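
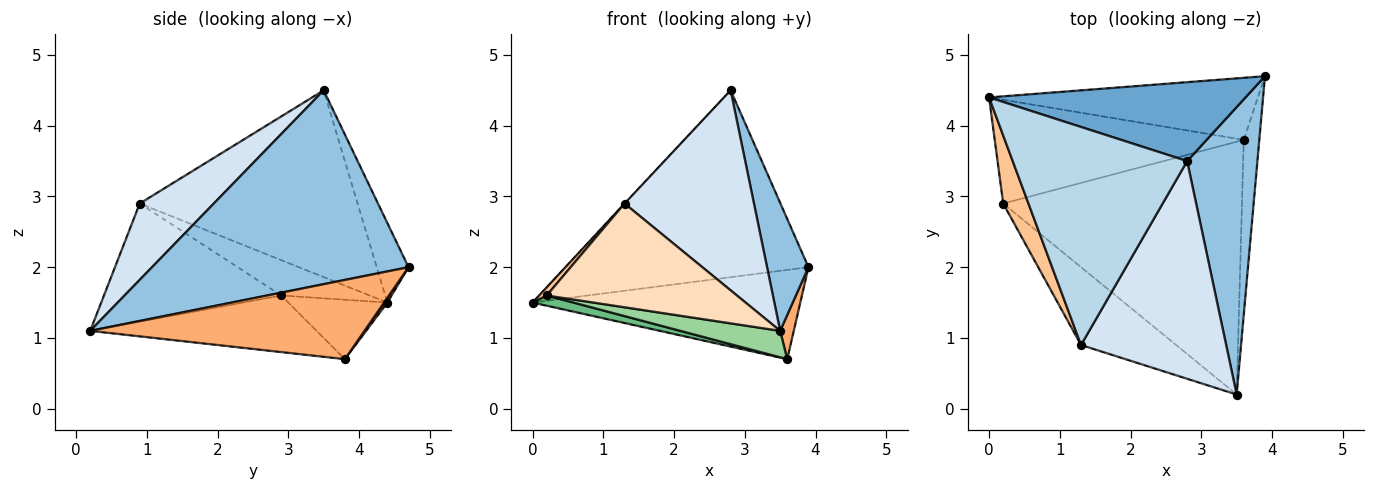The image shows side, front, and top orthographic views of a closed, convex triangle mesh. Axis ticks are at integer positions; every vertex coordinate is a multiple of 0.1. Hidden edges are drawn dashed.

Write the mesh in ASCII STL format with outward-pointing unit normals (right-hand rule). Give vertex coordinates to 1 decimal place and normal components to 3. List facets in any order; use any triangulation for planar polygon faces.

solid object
 facet normal -0.120 0.915 0.386
  outer loop
   vertex 2.8 3.5 4.5
   vertex 3.9 4.7 2.0
   vertex 0.0 4.4 1.5
  endloop
 endfacet
 facet normal 0.929 -0.150 0.337
  outer loop
   vertex 2.8 3.5 4.5
   vertex 3.5 0.2 1.1
   vertex 3.9 4.7 2.0
  endloop
 endfacet
 facet normal -0.731 0.002 0.683
  outer loop
   vertex 1.3 0.9 2.9
   vertex 2.8 3.5 4.5
   vertex 0.0 4.4 1.5
  endloop
 endfacet
 facet normal 0.361 -0.631 0.687
  outer loop
   vertex 1.3 0.9 2.9
   vertex 3.5 0.2 1.1
   vertex 2.8 3.5 4.5
  endloop
 endfacet
 facet normal 0.010 0.821 -0.571
  outer loop
   vertex 3.6 3.8 0.7
   vertex 0.0 4.4 1.5
   vertex 3.9 4.7 2.0
  endloop
 endfacet
 facet normal 0.980 -0.049 -0.193
  outer loop
   vertex 3.6 3.8 0.7
   vertex 3.9 4.7 2.0
   vertex 3.5 0.2 1.1
  endloop
 endfacet
 facet normal -0.812 -0.070 0.580
  outer loop
   vertex 0.2 2.9 1.6
   vertex 1.3 0.9 2.9
   vertex 0.0 4.4 1.5
  endloop
 endfacet
 facet normal -0.598 -0.641 -0.481
  outer loop
   vertex 0.2 2.9 1.6
   vertex 3.5 0.2 1.1
   vertex 1.3 0.9 2.9
  endloop
 endfacet
 facet normal -0.231 -0.095 -0.968
  outer loop
   vertex 0.2 2.9 1.6
   vertex 0.0 4.4 1.5
   vertex 3.6 3.8 0.7
  endloop
 endfacet
 facet normal -0.229 -0.101 -0.968
  outer loop
   vertex 0.2 2.9 1.6
   vertex 3.6 3.8 0.7
   vertex 3.5 0.2 1.1
  endloop
 endfacet
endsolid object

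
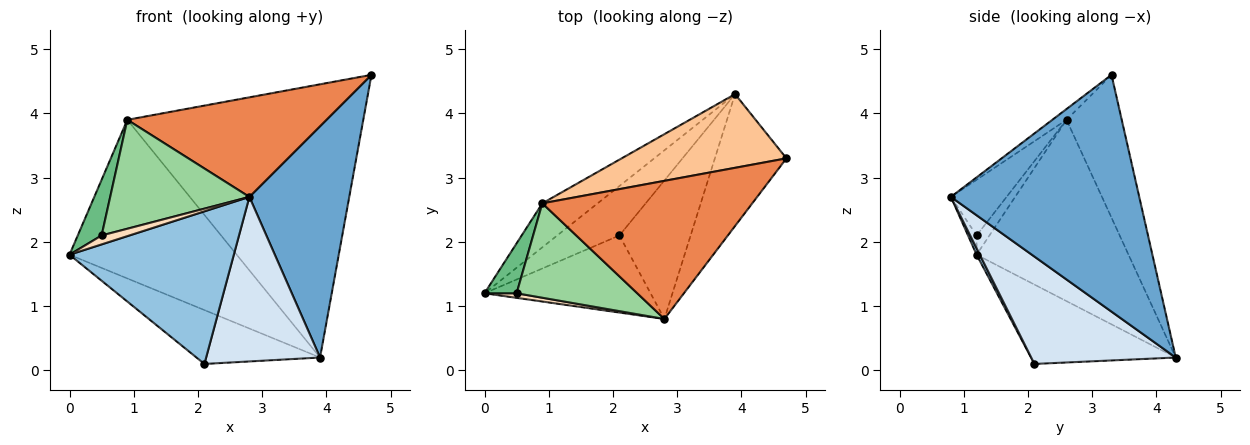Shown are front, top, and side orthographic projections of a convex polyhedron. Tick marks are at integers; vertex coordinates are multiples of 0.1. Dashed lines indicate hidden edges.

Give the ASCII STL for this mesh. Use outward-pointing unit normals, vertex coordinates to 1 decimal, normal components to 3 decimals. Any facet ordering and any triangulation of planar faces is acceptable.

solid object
 facet normal 0.854 -0.453 -0.258
  outer loop
   vertex 3.9 4.3 0.2
   vertex 4.7 3.3 4.6
   vertex 2.8 0.8 2.7
  endloop
 endfacet
 facet normal 0.017 -0.892 -0.451
  outer loop
   vertex 2.1 2.1 0.1
   vertex 2.8 0.8 2.7
   vertex 0.0 1.2 1.8
  endloop
 endfacet
 facet normal -0.653 0.558 -0.512
  outer loop
   vertex 2.1 2.1 0.1
   vertex 0.0 1.2 1.8
   vertex 3.9 4.3 0.2
  endloop
 endfacet
 facet normal 0.697 -0.549 -0.462
  outer loop
   vertex 2.1 2.1 0.1
   vertex 3.9 4.3 0.2
   vertex 2.8 0.8 2.7
  endloop
 endfacet
 facet normal -0.042 -0.584 0.810
  outer loop
   vertex 0.9 2.6 3.9
   vertex 2.8 0.8 2.7
   vertex 4.7 3.3 4.6
  endloop
 endfacet
 facet normal -0.659 0.725 -0.201
  outer loop
   vertex 0.9 2.6 3.9
   vertex 3.9 4.3 0.2
   vertex 0.0 1.2 1.8
  endloop
 endfacet
 facet normal -0.220 0.942 0.254
  outer loop
   vertex 0.9 2.6 3.9
   vertex 4.7 3.3 4.6
   vertex 3.9 4.3 0.2
  endloop
 endfacet
 facet normal -0.264 -0.858 0.440
  outer loop
   vertex 0.5 1.2 2.1
   vertex 0.0 1.2 1.8
   vertex 2.8 0.8 2.7
  endloop
 endfacet
 facet normal -0.372 -0.691 0.620
  outer loop
   vertex 0.5 1.2 2.1
   vertex 0.9 2.6 3.9
   vertex 0.0 1.2 1.8
  endloop
 endfacet
 facet normal -0.289 -0.723 0.627
  outer loop
   vertex 0.5 1.2 2.1
   vertex 2.8 0.8 2.7
   vertex 0.9 2.6 3.9
  endloop
 endfacet
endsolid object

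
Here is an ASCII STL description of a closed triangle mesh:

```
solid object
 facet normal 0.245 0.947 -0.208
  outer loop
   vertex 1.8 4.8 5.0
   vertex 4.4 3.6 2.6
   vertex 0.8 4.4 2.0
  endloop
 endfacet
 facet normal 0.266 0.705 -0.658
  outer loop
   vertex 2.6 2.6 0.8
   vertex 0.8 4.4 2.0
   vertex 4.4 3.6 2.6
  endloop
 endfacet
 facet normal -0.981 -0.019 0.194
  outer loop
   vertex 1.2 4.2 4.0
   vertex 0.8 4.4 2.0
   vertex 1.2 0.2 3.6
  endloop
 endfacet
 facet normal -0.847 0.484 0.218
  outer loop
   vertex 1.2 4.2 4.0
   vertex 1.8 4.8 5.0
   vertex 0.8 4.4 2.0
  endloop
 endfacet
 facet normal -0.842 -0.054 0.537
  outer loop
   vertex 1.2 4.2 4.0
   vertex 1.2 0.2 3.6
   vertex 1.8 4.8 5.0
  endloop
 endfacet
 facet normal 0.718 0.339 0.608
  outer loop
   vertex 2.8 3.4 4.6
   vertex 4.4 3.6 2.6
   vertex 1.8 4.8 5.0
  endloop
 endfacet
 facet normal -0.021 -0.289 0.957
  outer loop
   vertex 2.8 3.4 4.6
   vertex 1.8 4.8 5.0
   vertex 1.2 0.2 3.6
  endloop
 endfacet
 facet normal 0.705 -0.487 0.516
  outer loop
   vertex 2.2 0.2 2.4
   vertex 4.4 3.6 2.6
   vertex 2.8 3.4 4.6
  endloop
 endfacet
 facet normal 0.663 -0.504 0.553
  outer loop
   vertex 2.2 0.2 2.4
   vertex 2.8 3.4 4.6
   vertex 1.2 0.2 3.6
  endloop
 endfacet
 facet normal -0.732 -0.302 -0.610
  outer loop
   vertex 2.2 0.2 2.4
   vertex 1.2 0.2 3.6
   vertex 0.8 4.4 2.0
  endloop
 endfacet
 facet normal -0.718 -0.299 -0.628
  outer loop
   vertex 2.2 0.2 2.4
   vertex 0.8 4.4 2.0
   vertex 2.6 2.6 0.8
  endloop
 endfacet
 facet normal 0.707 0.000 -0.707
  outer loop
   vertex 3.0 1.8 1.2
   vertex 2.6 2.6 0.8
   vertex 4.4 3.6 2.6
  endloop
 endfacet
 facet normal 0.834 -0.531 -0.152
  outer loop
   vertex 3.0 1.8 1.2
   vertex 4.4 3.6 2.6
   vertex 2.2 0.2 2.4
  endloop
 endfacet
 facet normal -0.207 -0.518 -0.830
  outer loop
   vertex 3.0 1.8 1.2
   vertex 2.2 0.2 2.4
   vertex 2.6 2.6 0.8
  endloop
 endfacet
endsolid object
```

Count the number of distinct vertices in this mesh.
9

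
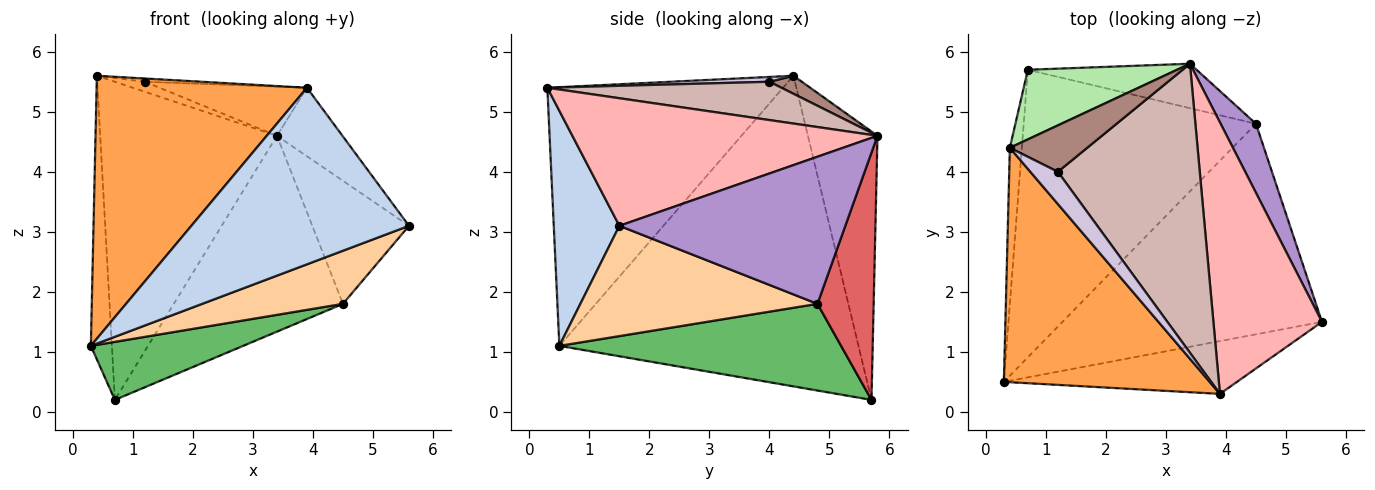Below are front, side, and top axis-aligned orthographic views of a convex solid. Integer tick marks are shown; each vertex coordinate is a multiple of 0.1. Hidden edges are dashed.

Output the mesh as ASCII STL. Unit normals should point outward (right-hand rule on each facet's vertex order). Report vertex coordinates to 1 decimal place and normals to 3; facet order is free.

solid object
 facet normal -0.997 0.070 -0.039
  outer loop
   vertex 0.4 4.4 5.6
   vertex 0.7 5.7 0.2
   vertex 0.3 0.5 1.1
  endloop
 endfacet
 facet normal 0.278 -0.920 -0.275
  outer loop
   vertex 3.9 0.3 5.4
   vertex 0.3 0.5 1.1
   vertex 5.6 1.5 3.1
  endloop
 endfacet
 facet normal -0.642 -0.573 0.510
  outer loop
   vertex 3.9 0.3 5.4
   vertex 0.4 4.4 5.6
   vertex 0.3 0.5 1.1
  endloop
 endfacet
 facet normal 0.381 -0.226 -0.896
  outer loop
   vertex 4.5 4.8 1.8
   vertex 5.6 1.5 3.1
   vertex 0.3 0.5 1.1
  endloop
 endfacet
 facet normal 0.344 -0.186 -0.921
  outer loop
   vertex 4.5 4.8 1.8
   vertex 0.3 0.5 1.1
   vertex 0.7 5.7 0.2
  endloop
 endfacet
 facet normal -0.359 0.912 0.200
  outer loop
   vertex 3.4 5.8 4.6
   vertex 0.7 5.7 0.2
   vertex 0.4 4.4 5.6
  endloop
 endfacet
 facet normal 0.308 0.928 -0.210
  outer loop
   vertex 3.4 5.8 4.6
   vertex 4.5 4.8 1.8
   vertex 0.7 5.7 0.2
  endloop
 endfacet
 facet normal 0.752 0.161 0.640
  outer loop
   vertex 3.4 5.8 4.6
   vertex 3.9 0.3 5.4
   vertex 5.6 1.5 3.1
  endloop
 endfacet
 facet normal 0.898 0.384 0.215
  outer loop
   vertex 3.4 5.8 4.6
   vertex 5.6 1.5 3.1
   vertex 4.5 4.8 1.8
  endloop
 endfacet
 facet normal 0.172 0.099 0.980
  outer loop
   vertex 1.2 4.0 5.5
   vertex 0.4 4.4 5.6
   vertex 3.9 0.3 5.4
  endloop
 endfacet
 facet normal 0.222 0.205 0.953
  outer loop
   vertex 1.2 4.0 5.5
   vertex 3.4 5.8 4.6
   vertex 0.4 4.4 5.6
  endloop
 endfacet
 facet normal 0.257 0.162 0.953
  outer loop
   vertex 1.2 4.0 5.5
   vertex 3.9 0.3 5.4
   vertex 3.4 5.8 4.6
  endloop
 endfacet
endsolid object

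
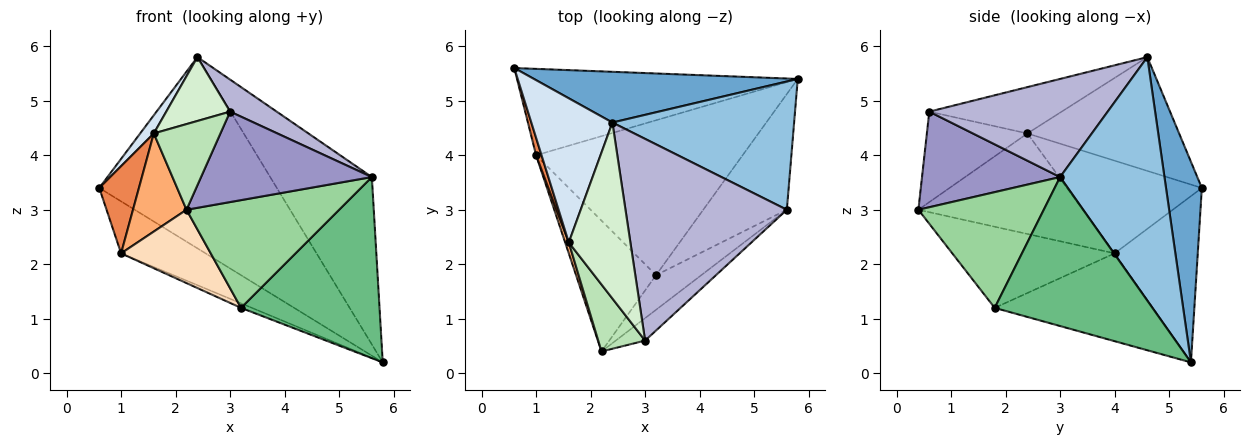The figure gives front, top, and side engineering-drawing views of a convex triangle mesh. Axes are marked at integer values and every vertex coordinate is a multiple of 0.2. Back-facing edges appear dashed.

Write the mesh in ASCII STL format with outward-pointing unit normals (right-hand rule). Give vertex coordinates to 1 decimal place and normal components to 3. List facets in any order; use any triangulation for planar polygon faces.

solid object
 facet normal 0.191 0.949 0.252
  outer loop
   vertex 2.4 4.6 5.8
   vertex 5.8 5.4 0.2
   vertex 0.6 5.6 3.4
  endloop
 endfacet
 facet normal 0.632 0.615 0.471
  outer loop
   vertex 5.6 3.0 3.6
   vertex 5.8 5.4 0.2
   vertex 2.4 4.6 5.8
  endloop
 endfacet
 facet normal -0.452 0.460 -0.764
  outer loop
   vertex 1.0 4.0 2.2
   vertex 0.6 5.6 3.4
   vertex 5.8 5.4 0.2
  endloop
 endfacet
 facet normal -0.812 -0.073 0.579
  outer loop
   vertex 1.6 2.4 4.4
   vertex 2.4 4.6 5.8
   vertex 0.6 5.6 3.4
  endloop
 endfacet
 facet normal -0.958 -0.282 0.056
  outer loop
   vertex 1.6 2.4 4.4
   vertex 0.6 5.6 3.4
   vertex 1.0 4.0 2.2
  endloop
 endfacet
 facet normal -0.950 -0.309 0.034
  outer loop
   vertex 1.6 2.4 4.4
   vertex 1.0 4.0 2.2
   vertex 2.2 0.4 3.0
  endloop
 endfacet
 facet normal -0.391 0.027 -0.920
  outer loop
   vertex 3.2 1.8 1.2
   vertex 1.0 4.0 2.2
   vertex 5.8 5.4 0.2
  endloop
 endfacet
 facet normal -0.663 -0.366 -0.653
  outer loop
   vertex 3.2 1.8 1.2
   vertex 2.2 0.4 3.0
   vertex 1.0 4.0 2.2
  endloop
 endfacet
 facet normal 0.692 -0.608 -0.388
  outer loop
   vertex 3.2 1.8 1.2
   vertex 5.8 5.4 0.2
   vertex 5.6 3.0 3.6
  endloop
 endfacet
 facet normal 0.616 -0.750 -0.241
  outer loop
   vertex 3.2 1.8 1.2
   vertex 5.6 3.0 3.6
   vertex 2.2 0.4 3.0
  endloop
 endfacet
 facet normal -0.765 -0.507 0.396
  outer loop
   vertex 3.0 0.6 4.8
   vertex 1.6 2.4 4.4
   vertex 2.2 0.4 3.0
  endloop
 endfacet
 facet normal -0.577 -0.278 0.768
  outer loop
   vertex 3.0 0.6 4.8
   vertex 2.4 4.6 5.8
   vertex 1.6 2.4 4.4
  endloop
 endfacet
 facet normal 0.617 -0.764 -0.190
  outer loop
   vertex 3.0 0.6 4.8
   vertex 2.2 0.4 3.0
   vertex 5.6 3.0 3.6
  endloop
 endfacet
 facet normal 0.515 -0.134 0.847
  outer loop
   vertex 3.0 0.6 4.8
   vertex 5.6 3.0 3.6
   vertex 2.4 4.6 5.8
  endloop
 endfacet
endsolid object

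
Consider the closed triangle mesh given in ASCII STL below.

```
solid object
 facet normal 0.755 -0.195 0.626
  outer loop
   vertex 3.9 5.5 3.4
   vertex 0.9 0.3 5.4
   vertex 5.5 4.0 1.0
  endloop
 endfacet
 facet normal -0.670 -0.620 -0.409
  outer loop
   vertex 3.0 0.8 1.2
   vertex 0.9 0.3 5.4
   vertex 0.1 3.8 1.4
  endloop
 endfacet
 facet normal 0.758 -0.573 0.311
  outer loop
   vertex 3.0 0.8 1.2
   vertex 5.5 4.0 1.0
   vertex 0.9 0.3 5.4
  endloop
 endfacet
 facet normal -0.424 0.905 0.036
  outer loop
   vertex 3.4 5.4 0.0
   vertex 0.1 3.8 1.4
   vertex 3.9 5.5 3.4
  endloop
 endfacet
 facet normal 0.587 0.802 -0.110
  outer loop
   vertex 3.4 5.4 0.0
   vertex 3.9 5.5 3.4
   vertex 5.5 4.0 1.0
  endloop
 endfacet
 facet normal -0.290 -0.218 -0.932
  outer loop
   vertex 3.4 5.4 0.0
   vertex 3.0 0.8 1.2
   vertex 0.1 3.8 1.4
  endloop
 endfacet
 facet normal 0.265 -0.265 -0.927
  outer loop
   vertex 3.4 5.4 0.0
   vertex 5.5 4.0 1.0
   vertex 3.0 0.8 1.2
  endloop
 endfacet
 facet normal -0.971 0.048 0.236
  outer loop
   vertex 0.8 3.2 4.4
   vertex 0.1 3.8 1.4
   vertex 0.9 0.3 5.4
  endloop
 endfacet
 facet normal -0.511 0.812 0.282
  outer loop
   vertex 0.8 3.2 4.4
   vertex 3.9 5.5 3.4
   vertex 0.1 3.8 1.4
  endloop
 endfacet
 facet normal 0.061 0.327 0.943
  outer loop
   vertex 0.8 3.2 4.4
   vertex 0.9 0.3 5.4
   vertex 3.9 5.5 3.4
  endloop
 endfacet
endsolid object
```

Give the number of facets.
10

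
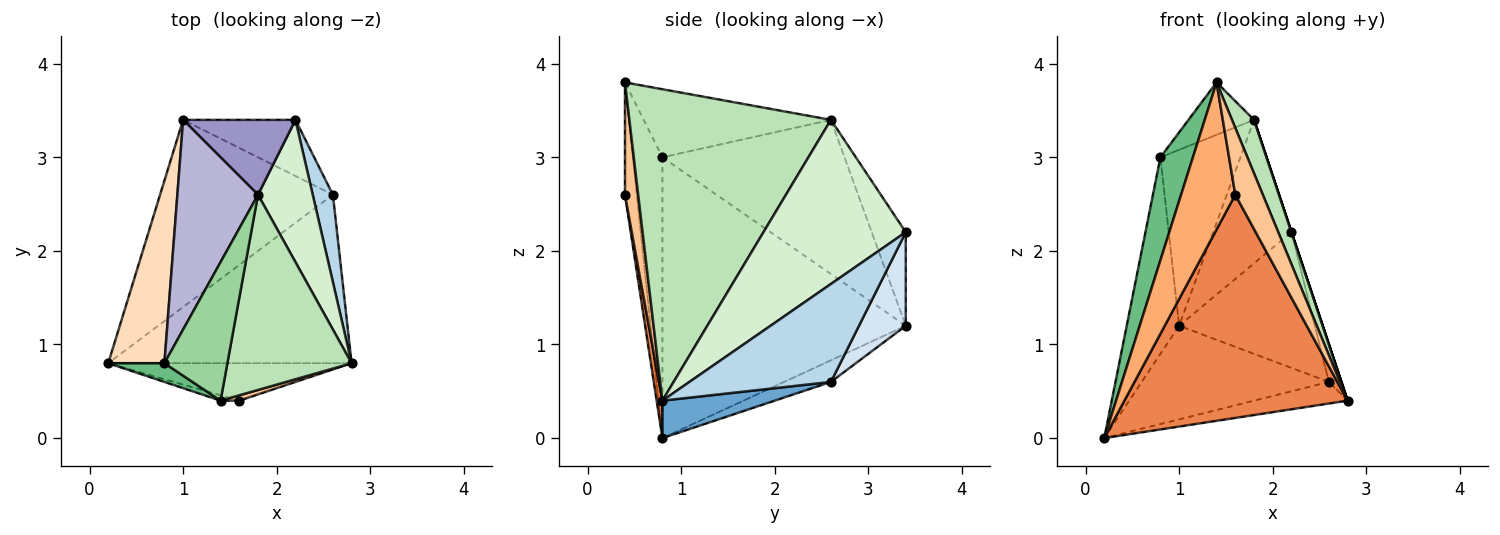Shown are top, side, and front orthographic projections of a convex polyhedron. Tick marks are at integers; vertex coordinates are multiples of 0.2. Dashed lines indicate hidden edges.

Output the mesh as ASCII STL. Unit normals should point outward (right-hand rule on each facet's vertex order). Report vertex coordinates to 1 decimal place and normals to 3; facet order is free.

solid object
 facet normal 0.151 0.126 -0.981
  outer loop
   vertex 2.6 2.6 0.6
   vertex 2.8 0.8 0.4
   vertex 0.2 0.8 0.0
  endloop
 endfacet
 facet normal -0.111 0.444 -0.889
  outer loop
   vertex 2.6 2.6 0.6
   vertex 0.2 0.8 0.0
   vertex 1.0 3.4 1.2
  endloop
 endfacet
 facet normal 0.976 0.086 0.201
  outer loop
   vertex 2.6 2.6 0.6
   vertex 2.2 3.4 2.2
   vertex 2.8 0.8 0.4
  endloop
 endfacet
 facet normal 0.304 0.880 -0.364
  outer loop
   vertex 2.6 2.6 0.6
   vertex 1.0 3.4 1.2
   vertex 2.2 3.4 2.2
  endloop
 endfacet
 facet normal 0.025 -0.986 -0.165
  outer loop
   vertex 1.6 0.4 2.6
   vertex 0.2 0.8 0.0
   vertex 2.8 0.8 0.4
  endloop
 endfacet
 facet normal -0.213 -0.976 -0.036
  outer loop
   vertex 1.6 0.4 2.6
   vertex 1.4 0.4 3.8
   vertex 0.2 0.8 0.0
  endloop
 endfacet
 facet normal 0.432 -0.899 0.072
  outer loop
   vertex 1.6 0.4 2.6
   vertex 2.8 0.8 0.4
   vertex 1.4 0.4 3.8
  endloop
 endfacet
 facet normal -0.959 0.207 0.192
  outer loop
   vertex 0.8 0.8 3.0
   vertex 1.0 3.4 1.2
   vertex 0.2 0.8 0.0
  endloop
 endfacet
 facet normal -0.667 -0.733 0.133
  outer loop
   vertex 0.8 0.8 3.0
   vertex 0.2 0.8 0.0
   vertex 1.4 0.4 3.8
  endloop
 endfacet
 facet normal -0.711 0.249 0.658
  outer loop
   vertex 1.8 2.6 3.4
   vertex 0.8 0.8 3.0
   vertex 1.4 0.4 3.8
  endloop
 endfacet
 facet normal 0.924 -0.101 0.369
  outer loop
   vertex 1.8 2.6 3.4
   vertex 1.4 0.4 3.8
   vertex 2.8 0.8 0.4
  endloop
 endfacet
 facet normal 0.949 0.000 0.316
  outer loop
   vertex 1.8 2.6 3.4
   vertex 2.8 0.8 0.4
   vertex 2.2 3.4 2.2
  endloop
 endfacet
 facet normal -0.360 0.827 0.432
  outer loop
   vertex 1.8 2.6 3.4
   vertex 2.2 3.4 2.2
   vertex 1.0 3.4 1.2
  endloop
 endfacet
 facet normal -0.826 0.363 0.432
  outer loop
   vertex 1.8 2.6 3.4
   vertex 1.0 3.4 1.2
   vertex 0.8 0.8 3.0
  endloop
 endfacet
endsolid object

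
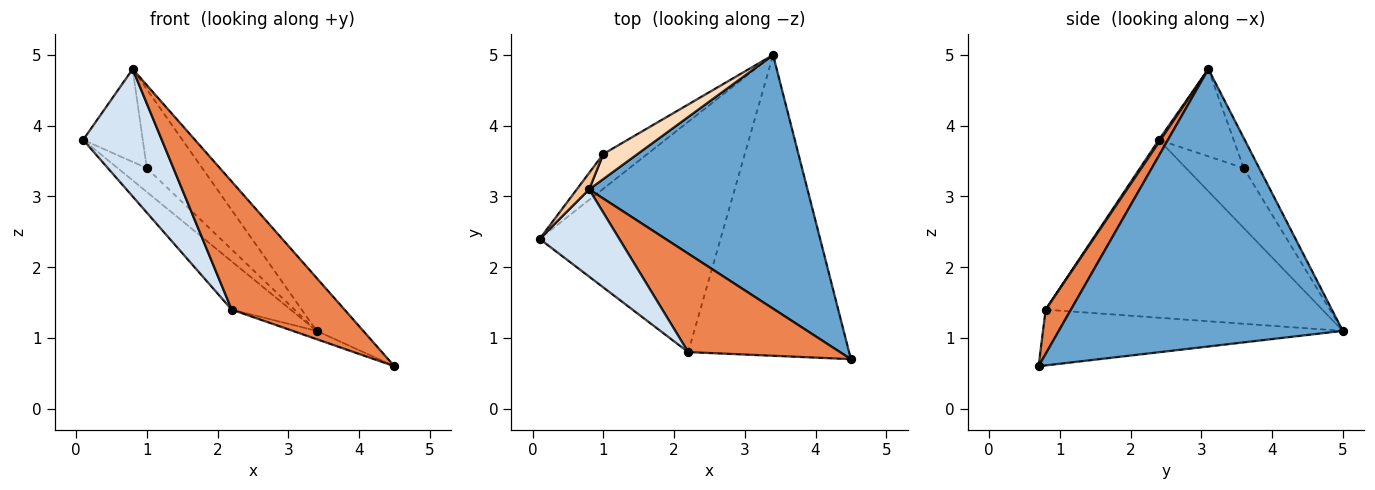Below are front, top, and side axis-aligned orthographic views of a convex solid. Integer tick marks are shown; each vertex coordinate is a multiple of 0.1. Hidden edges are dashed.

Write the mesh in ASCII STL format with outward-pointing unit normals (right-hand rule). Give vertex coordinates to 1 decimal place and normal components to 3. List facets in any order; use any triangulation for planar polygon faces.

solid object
 facet normal 0.779 0.128 0.613
  outer loop
   vertex 0.8 3.1 4.8
   vertex 4.5 0.7 0.6
   vertex 3.4 5.0 1.1
  endloop
 endfacet
 facet normal -0.693 0.148 -0.705
  outer loop
   vertex 2.2 0.8 1.4
   vertex 0.1 2.4 3.8
   vertex 3.4 5.0 1.1
  endloop
 endfacet
 facet normal -0.327 0.026 -0.945
  outer loop
   vertex 2.2 0.8 1.4
   vertex 3.4 5.0 1.1
   vertex 4.5 0.7 0.6
  endloop
 endfacet
 facet normal 0.017 -0.825 0.565
  outer loop
   vertex 2.2 0.8 1.4
   vertex 0.8 3.1 4.8
   vertex 0.1 2.4 3.8
  endloop
 endfacet
 facet normal 0.175 -0.781 0.600
  outer loop
   vertex 2.2 0.8 1.4
   vertex 4.5 0.7 0.6
   vertex 0.8 3.1 4.8
  endloop
 endfacet
 facet normal -0.746 0.376 -0.549
  outer loop
   vertex 1.0 3.6 3.4
   vertex 3.4 5.0 1.1
   vertex 0.1 2.4 3.8
  endloop
 endfacet
 facet normal -0.777 0.620 0.110
  outer loop
   vertex 1.0 3.6 3.4
   vertex 0.1 2.4 3.8
   vertex 0.8 3.1 4.8
  endloop
 endfacet
 facet normal -0.257 0.921 0.292
  outer loop
   vertex 1.0 3.6 3.4
   vertex 0.8 3.1 4.8
   vertex 3.4 5.0 1.1
  endloop
 endfacet
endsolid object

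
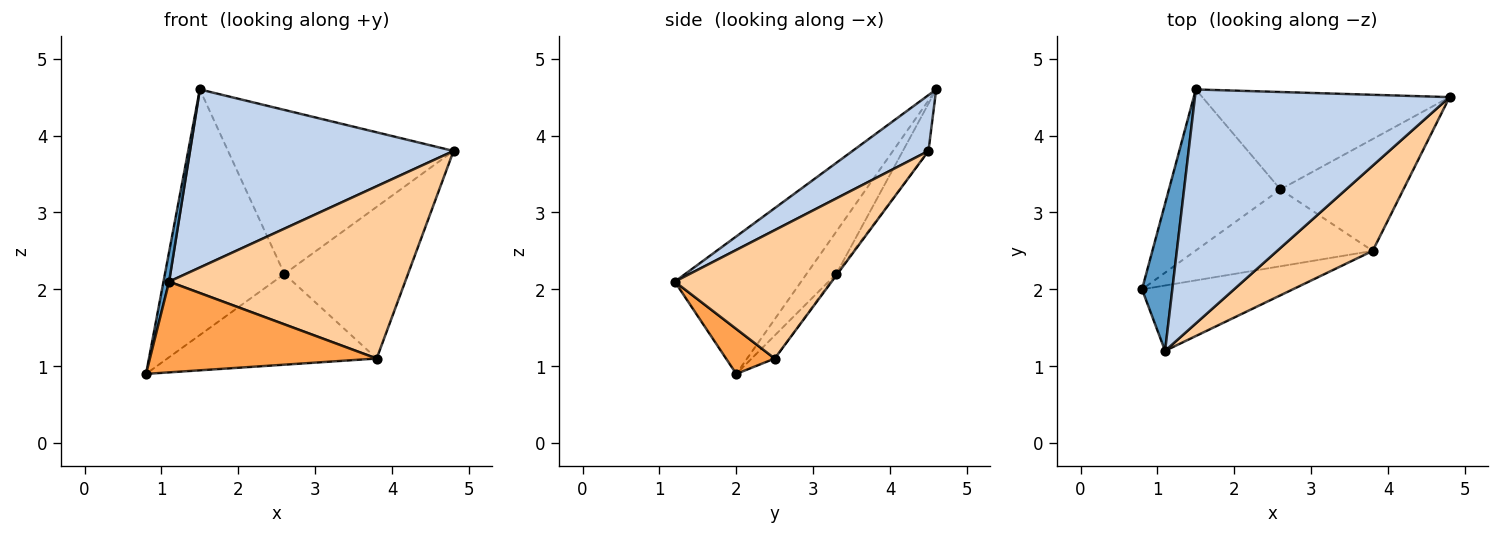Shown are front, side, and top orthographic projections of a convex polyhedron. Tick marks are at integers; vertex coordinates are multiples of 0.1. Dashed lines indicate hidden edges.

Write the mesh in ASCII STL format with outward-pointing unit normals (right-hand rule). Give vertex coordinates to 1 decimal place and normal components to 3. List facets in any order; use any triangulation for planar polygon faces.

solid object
 facet normal -0.976 -0.043 0.215
  outer loop
   vertex 1.1 1.2 2.1
   vertex 1.5 4.6 4.6
   vertex 0.8 2.0 0.9
  endloop
 endfacet
 facet normal 0.172 -0.597 0.784
  outer loop
   vertex 1.1 1.2 2.1
   vertex 4.8 4.5 3.8
   vertex 1.5 4.6 4.6
  endloop
 endfacet
 facet normal 0.172 -0.799 -0.576
  outer loop
   vertex 3.8 2.5 1.1
   vertex 1.1 1.2 2.1
   vertex 0.8 2.0 0.9
  endloop
 endfacet
 facet normal 0.512 -0.770 0.381
  outer loop
   vertex 3.8 2.5 1.1
   vertex 4.8 4.5 3.8
   vertex 1.1 1.2 2.1
  endloop
 endfacet
 facet normal -0.204 0.819 -0.537
  outer loop
   vertex 2.6 3.3 2.2
   vertex 0.8 2.0 0.9
   vertex 1.5 4.6 4.6
  endloop
 endfacet
 facet normal -0.097 0.856 -0.508
  outer loop
   vertex 2.6 3.3 2.2
   vertex 1.5 4.6 4.6
   vertex 4.8 4.5 3.8
  endloop
 endfacet
 facet normal -0.084 0.760 -0.644
  outer loop
   vertex 2.6 3.3 2.2
   vertex 3.8 2.5 1.1
   vertex 0.8 2.0 0.9
  endloop
 endfacet
 facet normal -0.007 0.805 -0.593
  outer loop
   vertex 2.6 3.3 2.2
   vertex 4.8 4.5 3.8
   vertex 3.8 2.5 1.1
  endloop
 endfacet
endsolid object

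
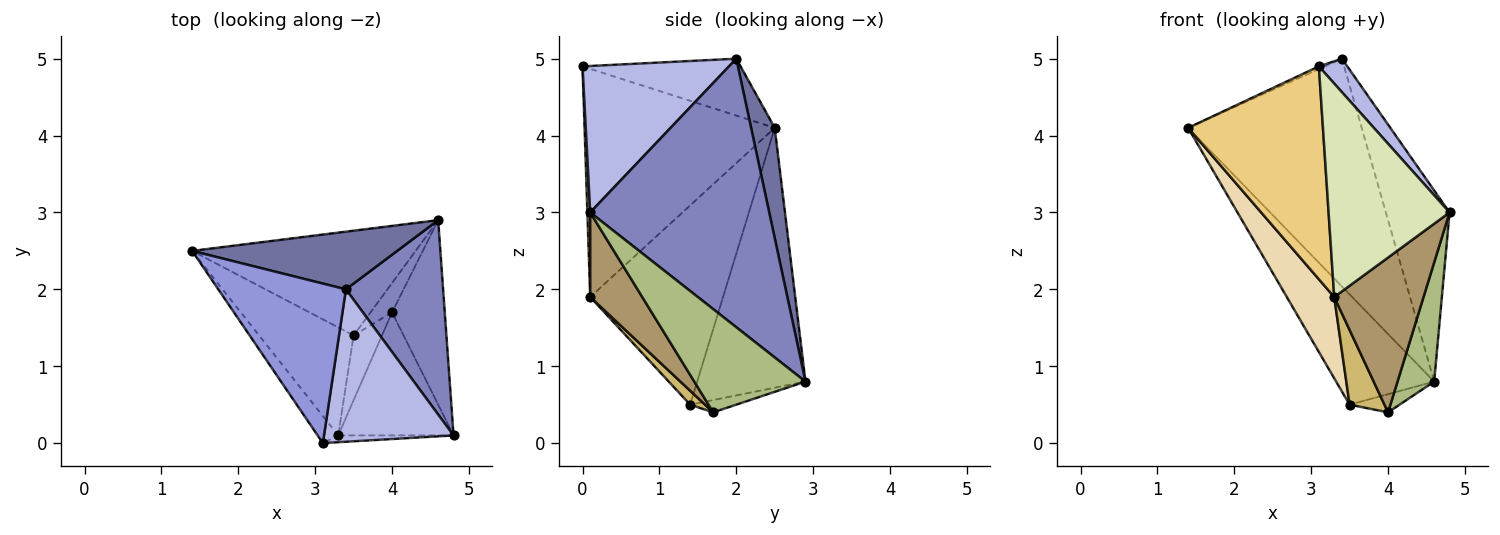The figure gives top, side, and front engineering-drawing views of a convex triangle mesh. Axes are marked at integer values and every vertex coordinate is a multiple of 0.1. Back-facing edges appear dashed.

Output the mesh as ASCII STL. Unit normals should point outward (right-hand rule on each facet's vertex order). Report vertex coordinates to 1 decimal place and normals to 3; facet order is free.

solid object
 facet normal 0.131 0.961 0.243
  outer loop
   vertex 3.4 2.0 5.0
   vertex 4.6 2.9 0.8
   vertex 1.4 2.5 4.1
  endloop
 endfacet
 facet normal 0.892 0.317 0.323
  outer loop
   vertex 3.4 2.0 5.0
   vertex 4.8 0.1 3.0
   vertex 4.6 2.9 0.8
  endloop
 endfacet
 facet normal -0.407 0.015 0.913
  outer loop
   vertex 3.1 0.0 4.9
   vertex 3.4 2.0 5.0
   vertex 1.4 2.5 4.1
  endloop
 endfacet
 facet normal 0.741 -0.144 0.656
  outer loop
   vertex 3.1 0.0 4.9
   vertex 4.8 0.1 3.0
   vertex 3.4 2.0 5.0
  endloop
 endfacet
 facet normal -0.625 0.566 -0.538
  outer loop
   vertex 3.5 1.4 0.5
   vertex 1.4 2.5 4.1
   vertex 4.6 2.9 0.8
  endloop
 endfacet
 facet normal 0.855 -0.282 -0.436
  outer loop
   vertex 4.0 1.7 0.4
   vertex 4.6 2.9 0.8
   vertex 4.8 0.1 3.0
  endloop
 endfacet
 facet normal -0.437 0.473 -0.765
  outer loop
   vertex 4.0 1.7 0.4
   vertex 3.5 1.4 0.5
   vertex 4.6 2.9 0.8
  endloop
 endfacet
 facet normal 0.023 -0.999 -0.032
  outer loop
   vertex 3.3 0.1 1.9
   vertex 4.8 0.1 3.0
   vertex 3.1 0.0 4.9
  endloop
 endfacet
 facet normal 0.415 -0.712 -0.566
  outer loop
   vertex 3.3 0.1 1.9
   vertex 4.0 1.7 0.4
   vertex 4.8 0.1 3.0
  endloop
 endfacet
 facet normal 0.307 -0.719 -0.624
  outer loop
   vertex 3.3 0.1 1.9
   vertex 3.5 1.4 0.5
   vertex 4.0 1.7 0.4
  endloop
 endfacet
 facet normal -0.814 -0.577 -0.073
  outer loop
   vertex 3.3 0.1 1.9
   vertex 3.1 0.0 4.9
   vertex 1.4 2.5 4.1
  endloop
 endfacet
 facet normal -0.860 -0.307 -0.408
  outer loop
   vertex 3.3 0.1 1.9
   vertex 1.4 2.5 4.1
   vertex 3.5 1.4 0.5
  endloop
 endfacet
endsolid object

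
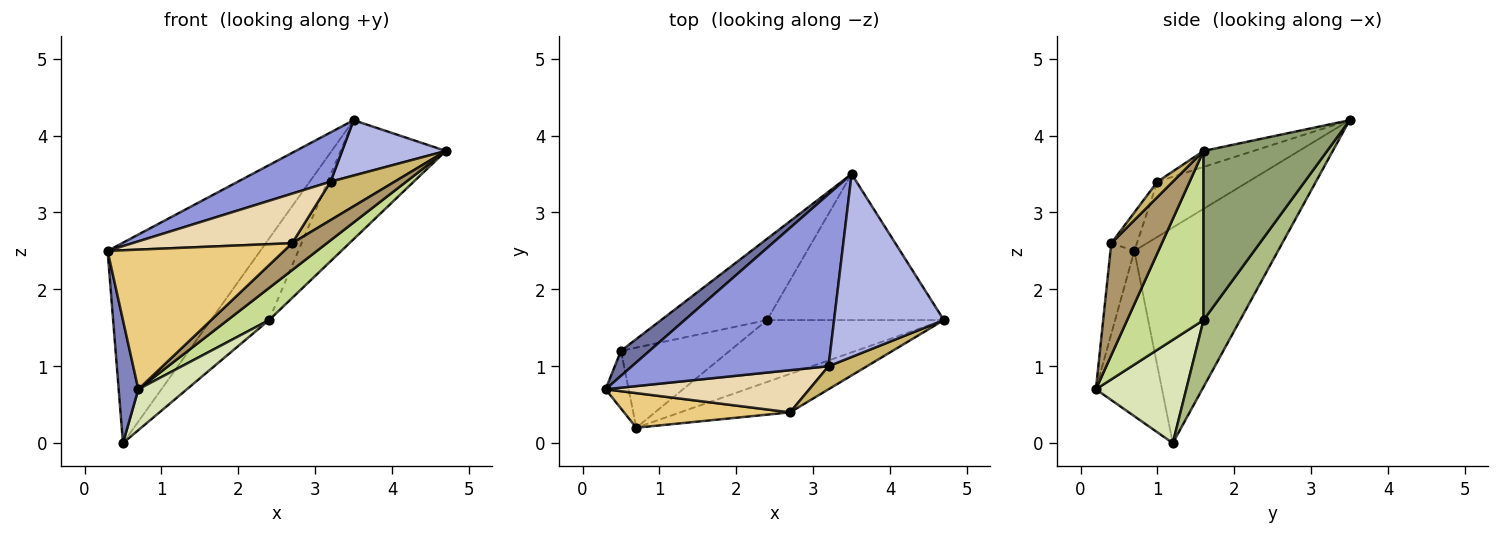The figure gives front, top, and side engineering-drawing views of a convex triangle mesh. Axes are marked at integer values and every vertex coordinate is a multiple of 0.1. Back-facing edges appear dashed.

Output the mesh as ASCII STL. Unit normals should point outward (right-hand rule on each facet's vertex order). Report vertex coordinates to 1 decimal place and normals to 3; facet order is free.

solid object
 facet normal -0.683 0.725 0.090
  outer loop
   vertex 0.5 1.2 0.0
   vertex 0.3 0.7 2.5
   vertex 3.5 3.5 4.2
  endloop
 endfacet
 facet normal -0.950 -0.283 -0.133
  outer loop
   vertex 0.7 0.2 0.7
   vertex 0.3 0.7 2.5
   vertex 0.5 1.2 0.0
  endloop
 endfacet
 facet normal -0.261 -0.266 0.928
  outer loop
   vertex 3.2 1.0 3.4
   vertex 3.5 3.5 4.2
   vertex 0.3 0.7 2.5
  endloop
 endfacet
 facet normal -0.138 -0.287 0.948
  outer loop
   vertex 3.2 1.0 3.4
   vertex 4.7 1.6 3.8
   vertex 3.5 3.5 4.2
  endloop
 endfacet
 facet normal 0.596 0.507 -0.623
  outer loop
   vertex 2.4 1.6 1.6
   vertex 3.5 3.5 4.2
   vertex 4.7 1.6 3.8
  endloop
 endfacet
 facet normal 0.407 0.647 -0.645
  outer loop
   vertex 2.4 1.6 1.6
   vertex 0.5 1.2 0.0
   vertex 3.5 3.5 4.2
  endloop
 endfacet
 facet normal 0.647 -0.351 -0.677
  outer loop
   vertex 2.4 1.6 1.6
   vertex 4.7 1.6 3.8
   vertex 0.7 0.2 0.7
  endloop
 endfacet
 facet normal 0.646 -0.347 -0.680
  outer loop
   vertex 2.4 1.6 1.6
   vertex 0.7 0.2 0.7
   vertex 0.5 1.2 0.0
  endloop
 endfacet
 facet normal 0.641 -0.440 -0.629
  outer loop
   vertex 2.7 0.4 2.6
   vertex 0.7 0.2 0.7
   vertex 4.7 1.6 3.8
  endloop
 endfacet
 facet normal 0.202 -0.840 0.504
  outer loop
   vertex 2.7 0.4 2.6
   vertex 4.7 1.6 3.8
   vertex 3.2 1.0 3.4
  endloop
 endfacet
 facet normal -0.130 -0.962 0.238
  outer loop
   vertex 2.7 0.4 2.6
   vertex 0.3 0.7 2.5
   vertex 0.7 0.2 0.7
  endloop
 endfacet
 facet normal -0.121 -0.756 0.643
  outer loop
   vertex 2.7 0.4 2.6
   vertex 3.2 1.0 3.4
   vertex 0.3 0.7 2.5
  endloop
 endfacet
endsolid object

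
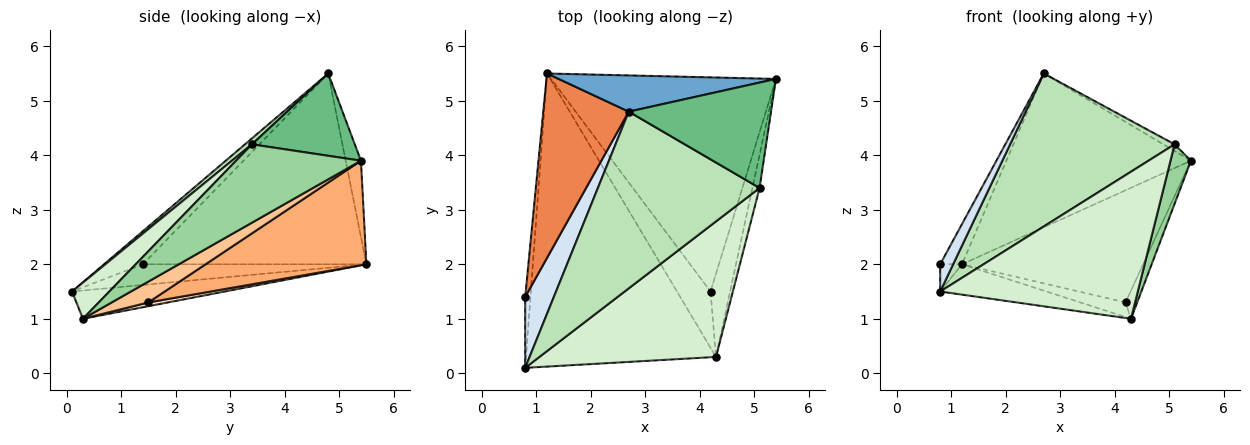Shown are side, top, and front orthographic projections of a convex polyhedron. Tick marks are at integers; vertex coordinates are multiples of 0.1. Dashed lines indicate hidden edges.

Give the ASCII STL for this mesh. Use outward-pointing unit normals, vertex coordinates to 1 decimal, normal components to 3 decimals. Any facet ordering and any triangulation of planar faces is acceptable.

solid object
 facet normal -0.080 0.970 0.228
  outer loop
   vertex 2.7 4.8 5.5
   vertex 5.4 5.4 3.9
   vertex 1.2 5.5 2.0
  endloop
 endfacet
 facet normal -0.146 0.102 -0.984
  outer loop
   vertex 4.3 0.3 1.0
   vertex 0.8 0.1 1.5
   vertex 1.2 5.5 2.0
  endloop
 endfacet
 facet normal -0.965 0.094 -0.245
  outer loop
   vertex 0.8 1.4 2.0
   vertex 1.2 5.5 2.0
   vertex 0.8 0.1 1.5
  endloop
 endfacet
 facet normal -0.733 -0.244 0.635
  outer loop
   vertex 0.8 1.4 2.0
   vertex 0.8 0.1 1.5
   vertex 2.7 4.8 5.5
  endloop
 endfacet
 facet normal -0.909 0.089 0.407
  outer loop
   vertex 0.8 1.4 2.0
   vertex 2.7 4.8 5.5
   vertex 1.2 5.5 2.0
  endloop
 endfacet
 facet normal 0.381 0.429 -0.819
  outer loop
   vertex 4.2 1.5 1.3
   vertex 1.2 5.5 2.0
   vertex 5.4 5.4 3.9
  endloop
 endfacet
 facet normal 0.710 0.226 -0.667
  outer loop
   vertex 4.2 1.5 1.3
   vertex 5.4 5.4 3.9
   vertex 4.3 0.3 1.0
  endloop
 endfacet
 facet normal 0.108 0.250 -0.962
  outer loop
   vertex 4.2 1.5 1.3
   vertex 4.3 0.3 1.0
   vertex 1.2 5.5 2.0
  endloop
 endfacet
 facet normal 0.500 0.055 0.864
  outer loop
   vertex 5.1 3.4 4.2
   vertex 5.4 5.4 3.9
   vertex 2.7 4.8 5.5
  endloop
 endfacet
 facet normal 0.983 -0.161 -0.090
  outer loop
   vertex 5.1 3.4 4.2
   vertex 4.3 0.3 1.0
   vertex 5.4 5.4 3.9
  endloop
 endfacet
 facet normal 0.028 -0.654 0.756
  outer loop
   vertex 5.1 3.4 4.2
   vertex 2.7 4.8 5.5
   vertex 0.8 0.1 1.5
  endloop
 endfacet
 facet normal 0.138 -0.728 0.671
  outer loop
   vertex 5.1 3.4 4.2
   vertex 0.8 0.1 1.5
   vertex 4.3 0.3 1.0
  endloop
 endfacet
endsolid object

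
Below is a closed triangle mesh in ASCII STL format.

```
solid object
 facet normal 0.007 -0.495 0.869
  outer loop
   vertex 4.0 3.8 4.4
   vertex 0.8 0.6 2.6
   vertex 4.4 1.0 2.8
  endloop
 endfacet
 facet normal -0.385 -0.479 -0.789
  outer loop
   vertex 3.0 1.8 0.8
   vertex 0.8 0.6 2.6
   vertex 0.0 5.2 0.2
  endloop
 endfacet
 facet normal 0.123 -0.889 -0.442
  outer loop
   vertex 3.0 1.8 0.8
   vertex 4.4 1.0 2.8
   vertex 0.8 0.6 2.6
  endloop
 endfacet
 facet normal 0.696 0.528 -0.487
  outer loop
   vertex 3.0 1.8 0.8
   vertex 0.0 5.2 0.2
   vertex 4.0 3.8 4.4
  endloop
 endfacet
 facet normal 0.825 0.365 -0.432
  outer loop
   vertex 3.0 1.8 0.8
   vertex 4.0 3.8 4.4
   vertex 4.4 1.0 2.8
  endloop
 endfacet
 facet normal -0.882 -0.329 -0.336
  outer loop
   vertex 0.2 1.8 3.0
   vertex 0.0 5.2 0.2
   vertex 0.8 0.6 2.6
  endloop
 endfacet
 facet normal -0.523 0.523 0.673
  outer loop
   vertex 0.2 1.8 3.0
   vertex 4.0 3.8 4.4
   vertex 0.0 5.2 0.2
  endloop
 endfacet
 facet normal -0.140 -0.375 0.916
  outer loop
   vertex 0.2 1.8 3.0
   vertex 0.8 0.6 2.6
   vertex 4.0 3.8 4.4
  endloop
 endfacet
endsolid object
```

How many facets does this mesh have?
8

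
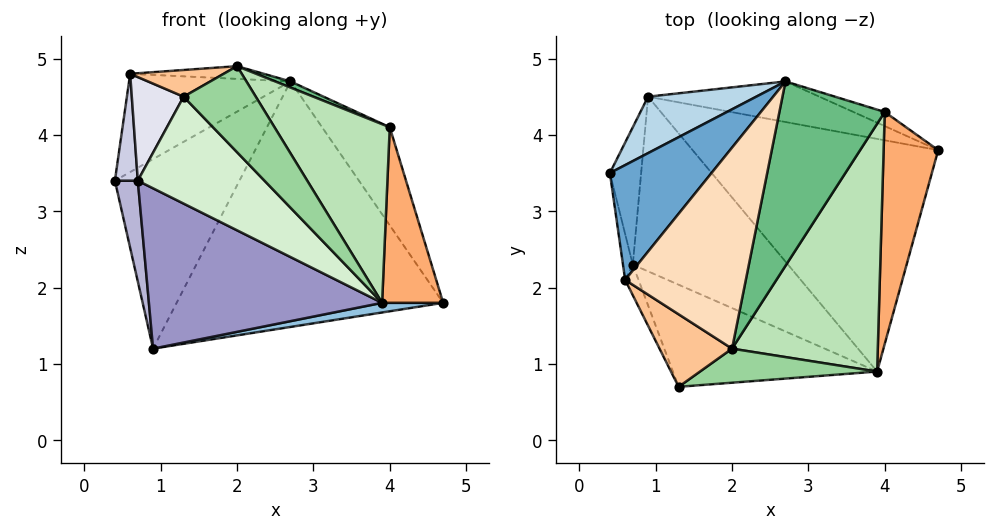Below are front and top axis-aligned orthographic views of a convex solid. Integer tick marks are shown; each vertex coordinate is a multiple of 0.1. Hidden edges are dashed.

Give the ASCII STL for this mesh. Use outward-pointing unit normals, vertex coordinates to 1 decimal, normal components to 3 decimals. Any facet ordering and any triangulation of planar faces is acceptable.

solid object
 facet normal -0.609 0.515 0.602
  outer loop
   vertex 0.6 2.1 4.8
   vertex 2.7 4.7 4.7
   vertex 0.4 3.5 3.4
  endloop
 endfacet
 facet normal 0.148 -0.041 -0.988
  outer loop
   vertex 0.9 4.5 1.2
   vertex 4.7 3.8 1.8
   vertex 3.9 0.9 1.8
  endloop
 endfacet
 facet normal -0.552 0.799 0.238
  outer loop
   vertex 0.9 4.5 1.2
   vertex 0.4 3.5 3.4
   vertex 2.7 4.7 4.7
  endloop
 endfacet
 facet normal 0.203 0.966 -0.160
  outer loop
   vertex 0.9 4.5 1.2
   vertex 2.7 4.7 4.7
   vertex 4.7 3.8 1.8
  endloop
 endfacet
 facet normal 0.232 0.963 -0.139
  outer loop
   vertex 4.0 4.3 4.1
   vertex 4.7 3.8 1.8
   vertex 2.7 4.7 4.7
  endloop
 endfacet
 facet normal 0.910 -0.251 0.331
  outer loop
   vertex 4.0 4.3 4.1
   vertex 3.9 0.9 1.8
   vertex 4.7 3.8 1.8
  endloop
 endfacet
 facet normal -0.278 -0.332 0.901
  outer loop
   vertex 2.0 1.2 4.9
   vertex 0.6 2.1 4.8
   vertex 1.3 0.7 4.5
  endloop
 endfacet
 facet normal -0.031 0.063 0.998
  outer loop
   vertex 2.0 1.2 4.9
   vertex 2.7 4.7 4.7
   vertex 0.6 2.1 4.8
  endloop
 endfacet
 facet normal 0.411 -0.030 0.911
  outer loop
   vertex 2.0 1.2 4.9
   vertex 4.0 4.3 4.1
   vertex 2.7 4.7 4.7
  endloop
 endfacet
 facet normal 0.413 -0.847 0.335
  outer loop
   vertex 2.0 1.2 4.9
   vertex 1.3 0.7 4.5
   vertex 3.9 0.9 1.8
  endloop
 endfacet
 facet normal 0.776 -0.369 0.511
  outer loop
   vertex 2.0 1.2 4.9
   vertex 3.9 0.9 1.8
   vertex 4.0 4.3 4.1
  endloop
 endfacet
 facet normal -0.552 -0.603 -0.576
  outer loop
   vertex 0.7 2.3 3.4
   vertex 3.9 0.9 1.8
   vertex 1.3 0.7 4.5
  endloop
 endfacet
 facet normal -0.553 -0.563 -0.614
  outer loop
   vertex 0.7 2.3 3.4
   vertex 0.9 4.5 1.2
   vertex 3.9 0.9 1.8
  endloop
 endfacet
 facet normal -0.921 -0.230 -0.314
  outer loop
   vertex 0.7 2.3 3.4
   vertex 0.4 3.5 3.4
   vertex 0.9 4.5 1.2
  endloop
 endfacet
 facet normal -0.965 -0.241 -0.103
  outer loop
   vertex 0.7 2.3 3.4
   vertex 0.6 2.1 4.8
   vertex 0.4 3.5 3.4
  endloop
 endfacet
 facet normal -0.898 -0.422 -0.124
  outer loop
   vertex 0.7 2.3 3.4
   vertex 1.3 0.7 4.5
   vertex 0.6 2.1 4.8
  endloop
 endfacet
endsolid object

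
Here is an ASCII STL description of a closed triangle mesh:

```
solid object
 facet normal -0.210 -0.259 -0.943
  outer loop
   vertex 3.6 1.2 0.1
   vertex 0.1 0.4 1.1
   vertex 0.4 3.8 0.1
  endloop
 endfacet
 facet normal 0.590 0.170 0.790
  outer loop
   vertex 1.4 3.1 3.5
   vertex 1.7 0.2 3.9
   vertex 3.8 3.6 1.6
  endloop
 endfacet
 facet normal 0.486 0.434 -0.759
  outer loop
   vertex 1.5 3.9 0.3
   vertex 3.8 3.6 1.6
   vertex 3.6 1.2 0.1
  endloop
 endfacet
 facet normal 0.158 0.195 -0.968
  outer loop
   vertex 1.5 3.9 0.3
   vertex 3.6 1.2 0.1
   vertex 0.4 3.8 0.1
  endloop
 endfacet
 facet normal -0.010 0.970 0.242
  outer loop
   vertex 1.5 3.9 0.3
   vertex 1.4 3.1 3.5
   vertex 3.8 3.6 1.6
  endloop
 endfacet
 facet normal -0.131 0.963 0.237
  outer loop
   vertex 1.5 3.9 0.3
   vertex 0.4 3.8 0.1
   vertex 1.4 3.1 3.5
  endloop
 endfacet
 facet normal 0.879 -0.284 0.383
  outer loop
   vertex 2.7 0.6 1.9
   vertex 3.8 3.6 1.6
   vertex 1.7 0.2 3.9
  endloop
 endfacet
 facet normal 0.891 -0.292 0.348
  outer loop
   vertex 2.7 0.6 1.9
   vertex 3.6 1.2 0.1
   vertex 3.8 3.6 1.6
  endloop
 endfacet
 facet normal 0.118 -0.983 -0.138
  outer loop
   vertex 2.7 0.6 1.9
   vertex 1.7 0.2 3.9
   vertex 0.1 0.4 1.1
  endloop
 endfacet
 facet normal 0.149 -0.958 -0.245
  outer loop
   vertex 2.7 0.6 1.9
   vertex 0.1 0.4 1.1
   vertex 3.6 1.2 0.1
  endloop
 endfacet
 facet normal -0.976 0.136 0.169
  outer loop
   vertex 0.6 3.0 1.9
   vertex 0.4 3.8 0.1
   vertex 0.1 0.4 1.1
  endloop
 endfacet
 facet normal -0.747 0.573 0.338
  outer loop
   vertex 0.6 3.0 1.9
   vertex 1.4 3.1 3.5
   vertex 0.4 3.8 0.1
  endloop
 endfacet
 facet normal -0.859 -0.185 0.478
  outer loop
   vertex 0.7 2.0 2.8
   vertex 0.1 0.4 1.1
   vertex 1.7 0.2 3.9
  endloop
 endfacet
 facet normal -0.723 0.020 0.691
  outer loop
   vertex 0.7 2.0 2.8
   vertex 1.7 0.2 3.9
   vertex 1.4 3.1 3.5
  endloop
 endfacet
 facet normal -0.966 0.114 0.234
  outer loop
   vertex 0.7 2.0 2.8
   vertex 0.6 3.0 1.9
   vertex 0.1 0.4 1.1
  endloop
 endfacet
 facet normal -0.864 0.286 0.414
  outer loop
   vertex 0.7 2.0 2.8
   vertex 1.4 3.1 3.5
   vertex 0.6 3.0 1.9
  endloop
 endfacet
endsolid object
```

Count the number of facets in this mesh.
16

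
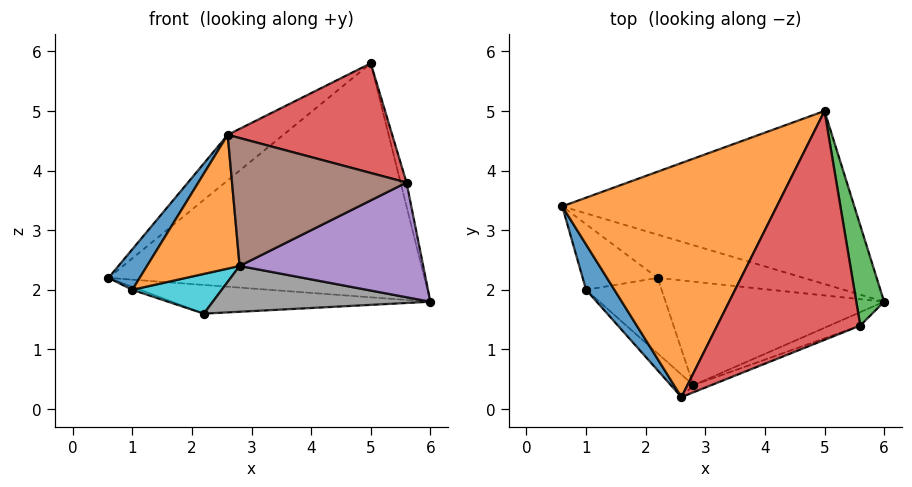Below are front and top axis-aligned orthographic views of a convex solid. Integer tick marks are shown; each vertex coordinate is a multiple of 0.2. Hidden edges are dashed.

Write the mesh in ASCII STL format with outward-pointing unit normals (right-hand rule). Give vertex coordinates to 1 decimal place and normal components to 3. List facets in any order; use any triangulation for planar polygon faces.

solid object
 facet normal 0.191 0.789 -0.584
  outer loop
   vertex 5.0 5.0 5.8
   vertex 6.0 1.8 1.8
   vertex 0.6 3.4 2.2
  endloop
 endfacet
 facet normal -0.657 0.144 0.740
  outer loop
   vertex 2.6 0.2 4.6
   vertex 5.0 5.0 5.8
   vertex 0.6 3.4 2.2
  endloop
 endfacet
 facet normal 0.977 0.049 0.205
  outer loop
   vertex 5.6 1.4 3.8
   vertex 6.0 1.8 1.8
   vertex 5.0 5.0 5.8
  endloop
 endfacet
 facet normal 0.382 -0.399 0.833
  outer loop
   vertex 5.6 1.4 3.8
   vertex 5.0 5.0 5.8
   vertex 2.6 0.2 4.6
  endloop
 endfacet
 facet normal 0.382 -0.918 -0.107
  outer loop
   vertex 5.6 1.4 3.8
   vertex 2.8 0.4 2.4
   vertex 6.0 1.8 1.8
  endloop
 endfacet
 facet normal 0.359 -0.932 -0.052
  outer loop
   vertex 5.6 1.4 3.8
   vertex 2.6 0.2 4.6
   vertex 2.8 0.4 2.4
  endloop
 endfacet
 facet normal 0.102 0.550 -0.829
  outer loop
   vertex 2.2 2.2 1.6
   vertex 0.6 3.4 2.2
   vertex 6.0 1.8 1.8
  endloop
 endfacet
 facet normal 0.006 -0.405 -0.914
  outer loop
   vertex 2.2 2.2 1.6
   vertex 6.0 1.8 1.8
   vertex 2.8 0.4 2.4
  endloop
 endfacet
 facet normal -0.322 0.043 -0.946
  outer loop
   vertex 1.0 2.0 2.0
   vertex 0.6 3.4 2.2
   vertex 2.2 2.2 1.6
  endloop
 endfacet
 facet normal -0.212 -0.455 -0.865
  outer loop
   vertex 1.0 2.0 2.0
   vertex 2.2 2.2 1.6
   vertex 2.8 0.4 2.4
  endloop
 endfacet
 facet normal -0.891 -0.303 0.339
  outer loop
   vertex 1.0 2.0 2.0
   vertex 2.6 0.2 4.6
   vertex 0.6 3.4 2.2
  endloop
 endfacet
 facet normal -0.643 -0.755 -0.127
  outer loop
   vertex 1.0 2.0 2.0
   vertex 2.8 0.4 2.4
   vertex 2.6 0.2 4.6
  endloop
 endfacet
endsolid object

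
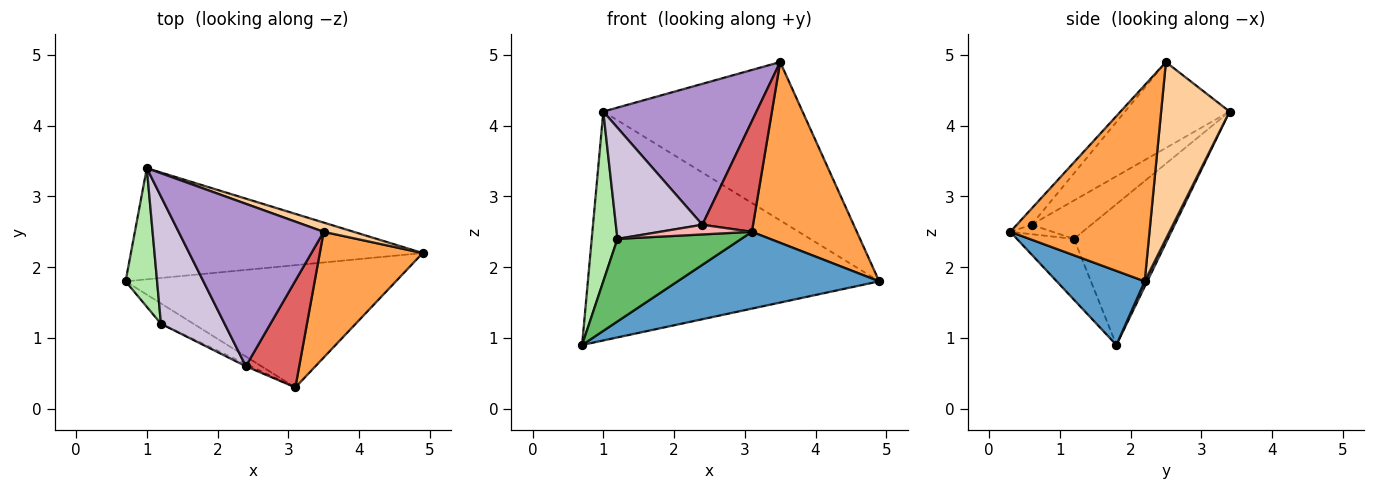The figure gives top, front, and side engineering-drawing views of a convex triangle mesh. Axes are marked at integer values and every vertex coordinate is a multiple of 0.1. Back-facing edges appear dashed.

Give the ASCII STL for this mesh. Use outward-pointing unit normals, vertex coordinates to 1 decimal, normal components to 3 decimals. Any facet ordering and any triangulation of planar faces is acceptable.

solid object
 facet normal 0.226 -0.518 -0.825
  outer loop
   vertex 3.1 0.3 2.5
   vertex 0.7 1.8 0.9
   vertex 4.9 2.2 1.8
  endloop
 endfacet
 facet normal 0.008 0.900 -0.437
  outer loop
   vertex 1.0 3.4 4.2
   vertex 4.9 2.2 1.8
   vertex 0.7 1.8 0.9
  endloop
 endfacet
 facet normal 0.736 -0.555 0.386
  outer loop
   vertex 3.5 2.5 4.9
   vertex 3.1 0.3 2.5
   vertex 4.9 2.2 1.8
  endloop
 endfacet
 facet normal 0.324 0.944 0.055
  outer loop
   vertex 3.5 2.5 4.9
   vertex 4.9 2.2 1.8
   vertex 1.0 3.4 4.2
  endloop
 endfacet
 facet normal -0.408 -0.886 -0.218
  outer loop
   vertex 1.2 1.2 2.4
   vertex 0.7 1.8 0.9
   vertex 3.1 0.3 2.5
  endloop
 endfacet
 facet normal -0.943 -0.258 0.211
  outer loop
   vertex 1.2 1.2 2.4
   vertex 1.0 3.4 4.2
   vertex 0.7 1.8 0.9
  endloop
 endfacet
 facet normal -0.205 -0.704 0.680
  outer loop
   vertex 2.4 0.6 2.6
   vertex 3.1 0.3 2.5
   vertex 3.5 2.5 4.9
  endloop
 endfacet
 facet normal -0.410 -0.889 -0.205
  outer loop
   vertex 2.4 0.6 2.6
   vertex 1.2 1.2 2.4
   vertex 3.1 0.3 2.5
  endloop
 endfacet
 facet normal -0.408 -0.598 0.689
  outer loop
   vertex 2.4 0.6 2.6
   vertex 3.5 2.5 4.9
   vertex 1.0 3.4 4.2
  endloop
 endfacet
 facet normal -0.414 -0.599 0.686
  outer loop
   vertex 2.4 0.6 2.6
   vertex 1.0 3.4 4.2
   vertex 1.2 1.2 2.4
  endloop
 endfacet
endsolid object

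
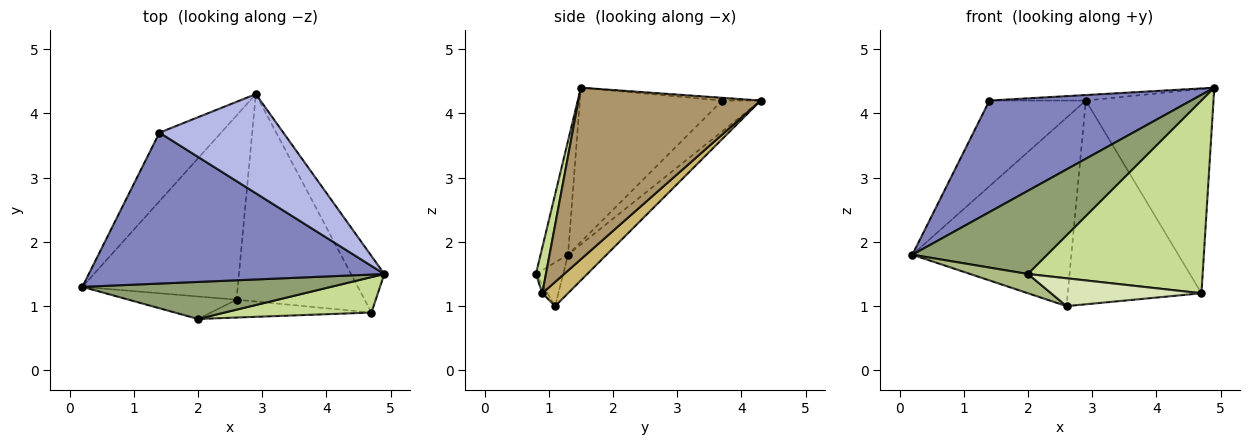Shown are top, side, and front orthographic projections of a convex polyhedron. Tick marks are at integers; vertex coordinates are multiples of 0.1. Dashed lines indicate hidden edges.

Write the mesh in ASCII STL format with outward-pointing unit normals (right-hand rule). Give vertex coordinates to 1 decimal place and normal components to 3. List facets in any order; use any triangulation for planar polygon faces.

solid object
 facet normal -0.171 0.705 -0.689
  outer loop
   vertex 2.6 1.1 1.0
   vertex 0.2 1.3 1.8
   vertex 2.9 4.3 4.2
  endloop
 endfacet
 facet normal -0.387 -0.548 0.742
  outer loop
   vertex 1.4 3.7 4.2
   vertex 0.2 1.3 1.8
   vertex 4.9 1.5 4.4
  endloop
 endfacet
 facet normal -0.298 0.745 -0.596
  outer loop
   vertex 1.4 3.7 4.2
   vertex 2.9 4.3 4.2
   vertex 0.2 1.3 1.8
  endloop
 endfacet
 facet normal -0.022 0.055 0.998
  outer loop
   vertex 1.4 3.7 4.2
   vertex 4.9 1.5 4.4
   vertex 2.9 4.3 4.2
  endloop
 endfacet
 facet normal -0.183 -0.898 0.400
  outer loop
   vertex 2.0 0.8 1.5
   vertex 4.9 1.5 4.4
   vertex 0.2 1.3 1.8
  endloop
 endfacet
 facet normal -0.294 -0.622 -0.726
  outer loop
   vertex 2.0 0.8 1.5
   vertex 0.2 1.3 1.8
   vertex 2.6 1.1 1.0
  endloop
 endfacet
 facet normal 0.056 -0.982 0.181
  outer loop
   vertex 4.7 0.9 1.2
   vertex 4.9 1.5 4.4
   vertex 2.0 0.8 1.5
  endloop
 endfacet
 facet normal -0.029 -0.842 -0.539
  outer loop
   vertex 4.7 0.9 1.2
   vertex 2.0 0.8 1.5
   vertex 2.6 1.1 1.0
  endloop
 endfacet
 facet normal 0.809 0.567 -0.157
  outer loop
   vertex 4.7 0.9 1.2
   vertex 2.9 4.3 4.2
   vertex 4.9 1.5 4.4
  endloop
 endfacet
 facet normal 0.133 0.694 -0.707
  outer loop
   vertex 4.7 0.9 1.2
   vertex 2.6 1.1 1.0
   vertex 2.9 4.3 4.2
  endloop
 endfacet
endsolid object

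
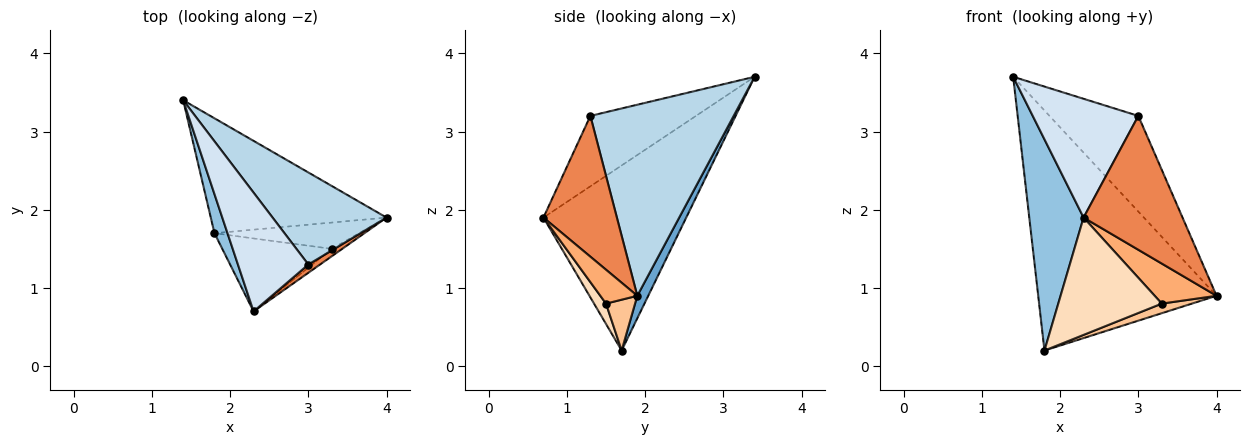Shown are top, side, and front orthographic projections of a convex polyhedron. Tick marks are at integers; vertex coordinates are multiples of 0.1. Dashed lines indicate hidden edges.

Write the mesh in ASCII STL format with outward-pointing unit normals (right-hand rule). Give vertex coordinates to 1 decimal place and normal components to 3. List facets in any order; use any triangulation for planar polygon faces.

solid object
 facet normal 0.055 0.901 -0.431
  outer loop
   vertex 1.8 1.7 0.2
   vertex 1.4 3.4 3.7
   vertex 4.0 1.9 0.9
  endloop
 endfacet
 facet normal -0.933 -0.355 0.066
  outer loop
   vertex 1.8 1.7 0.2
   vertex 2.3 0.7 1.9
   vertex 1.4 3.4 3.7
  endloop
 endfacet
 facet normal 0.758 0.470 0.452
  outer loop
   vertex 3.0 1.3 3.2
   vertex 4.0 1.9 0.9
   vertex 1.4 3.4 3.7
  endloop
 endfacet
 facet normal -0.577 -0.577 0.577
  outer loop
   vertex 3.0 1.3 3.2
   vertex 1.4 3.4 3.7
   vertex 2.3 0.7 1.9
  endloop
 endfacet
 facet normal 0.595 -0.802 0.050
  outer loop
   vertex 3.0 1.3 3.2
   vertex 2.3 0.7 1.9
   vertex 4.0 1.9 0.9
  endloop
 endfacet
 facet normal 0.507 -0.848 -0.156
  outer loop
   vertex 3.3 1.5 0.8
   vertex 4.0 1.9 0.9
   vertex 2.3 0.7 1.9
  endloop
 endfacet
 facet normal 0.313 -0.325 -0.892
  outer loop
   vertex 3.3 1.5 0.8
   vertex 1.8 1.7 0.2
   vertex 4.0 1.9 0.9
  endloop
 endfacet
 facet normal 0.098 -0.845 -0.526
  outer loop
   vertex 3.3 1.5 0.8
   vertex 2.3 0.7 1.9
   vertex 1.8 1.7 0.2
  endloop
 endfacet
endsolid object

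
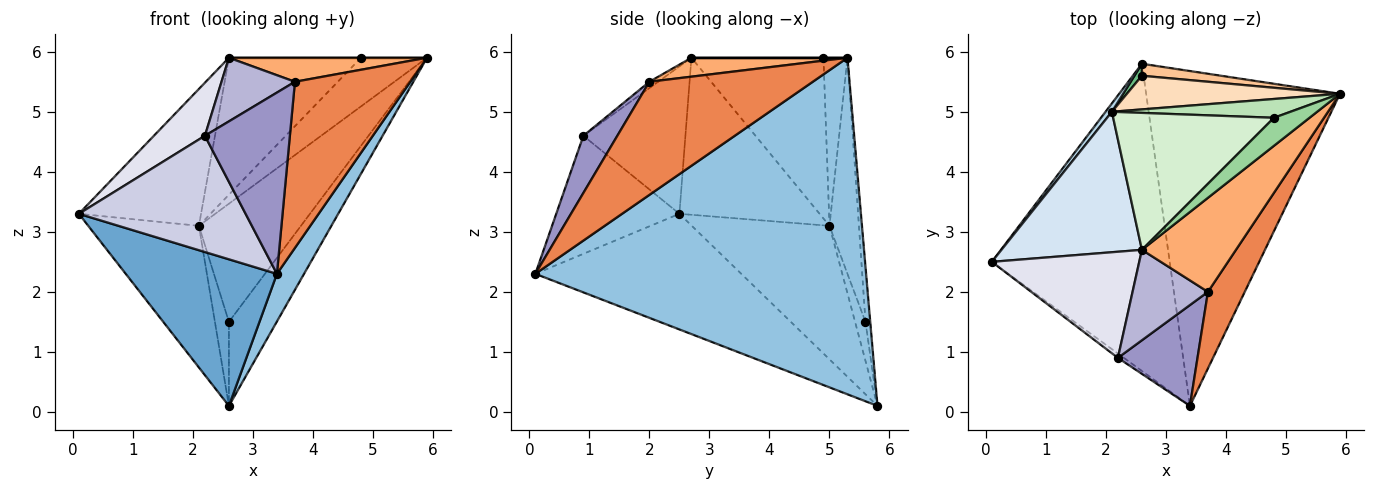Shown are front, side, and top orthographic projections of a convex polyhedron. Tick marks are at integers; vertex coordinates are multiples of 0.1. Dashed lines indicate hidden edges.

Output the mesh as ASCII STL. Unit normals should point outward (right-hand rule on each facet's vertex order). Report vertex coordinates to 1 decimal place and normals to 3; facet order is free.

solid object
 facet normal -0.506 -0.371 -0.778
  outer loop
   vertex 2.6 5.8 0.1
   vertex 3.4 0.1 2.3
   vertex 0.1 2.5 3.3
  endloop
 endfacet
 facet normal 0.864 -0.071 -0.498
  outer loop
   vertex 2.6 5.8 0.1
   vertex 5.9 5.3 5.9
   vertex 3.4 0.1 2.3
  endloop
 endfacet
 facet normal -0.779 0.626 0.037
  outer loop
   vertex 2.1 5.0 3.1
   vertex 2.6 5.8 0.1
   vertex 0.1 2.5 3.3
  endloop
 endfacet
 facet normal -0.625 0.545 0.559
  outer loop
   vertex 2.1 5.0 3.1
   vertex 0.1 2.5 3.3
   vertex 2.6 2.7 5.9
  endloop
 endfacet
 facet normal 0.789 -0.557 0.257
  outer loop
   vertex 3.7 2.0 5.5
   vertex 3.4 0.1 2.3
   vertex 5.9 5.3 5.9
  endloop
 endfacet
 facet normal 0.191 -0.243 0.951
  outer loop
   vertex 3.7 2.0 5.5
   vertex 5.9 5.3 5.9
   vertex 2.6 2.7 5.9
  endloop
 endfacet
 facet normal -0.098 0.985 0.141
  outer loop
   vertex 2.6 5.6 1.5
   vertex 5.9 5.3 5.9
   vertex 2.6 5.8 0.1
  endloop
 endfacet
 facet normal -0.268 0.927 0.264
  outer loop
   vertex 2.6 5.6 1.5
   vertex 2.1 5.0 3.1
   vertex 5.9 5.3 5.9
  endloop
 endfacet
 facet normal -0.592 0.798 0.114
  outer loop
   vertex 2.6 5.6 1.5
   vertex 2.6 5.8 0.1
   vertex 2.1 5.0 3.1
  endloop
 endfacet
 facet normal 0.000 0.000 1.000
  outer loop
   vertex 4.8 4.9 5.9
   vertex 2.6 2.7 5.9
   vertex 5.9 5.3 5.9
  endloop
 endfacet
 facet normal -0.321 0.883 0.341
  outer loop
   vertex 4.8 4.9 5.9
   vertex 5.9 5.3 5.9
   vertex 2.1 5.0 3.1
  endloop
 endfacet
 facet normal -0.577 0.577 0.577
  outer loop
   vertex 4.8 4.9 5.9
   vertex 2.1 5.0 3.1
   vertex 2.6 2.7 5.9
  endloop
 endfacet
 facet normal 0.330 -0.825 0.459
  outer loop
   vertex 2.2 0.9 4.6
   vertex 3.4 0.1 2.3
   vertex 3.7 2.0 5.5
  endloop
 endfacet
 facet normal -0.069 -0.574 0.816
  outer loop
   vertex 2.2 0.9 4.6
   vertex 3.7 2.0 5.5
   vertex 2.6 2.7 5.9
  endloop
 endfacet
 facet normal -0.594 -0.804 -0.030
  outer loop
   vertex 2.2 0.9 4.6
   vertex 0.1 2.5 3.3
   vertex 3.4 0.1 2.3
  endloop
 endfacet
 facet normal -0.667 -0.333 0.667
  outer loop
   vertex 2.2 0.9 4.6
   vertex 2.6 2.7 5.9
   vertex 0.1 2.5 3.3
  endloop
 endfacet
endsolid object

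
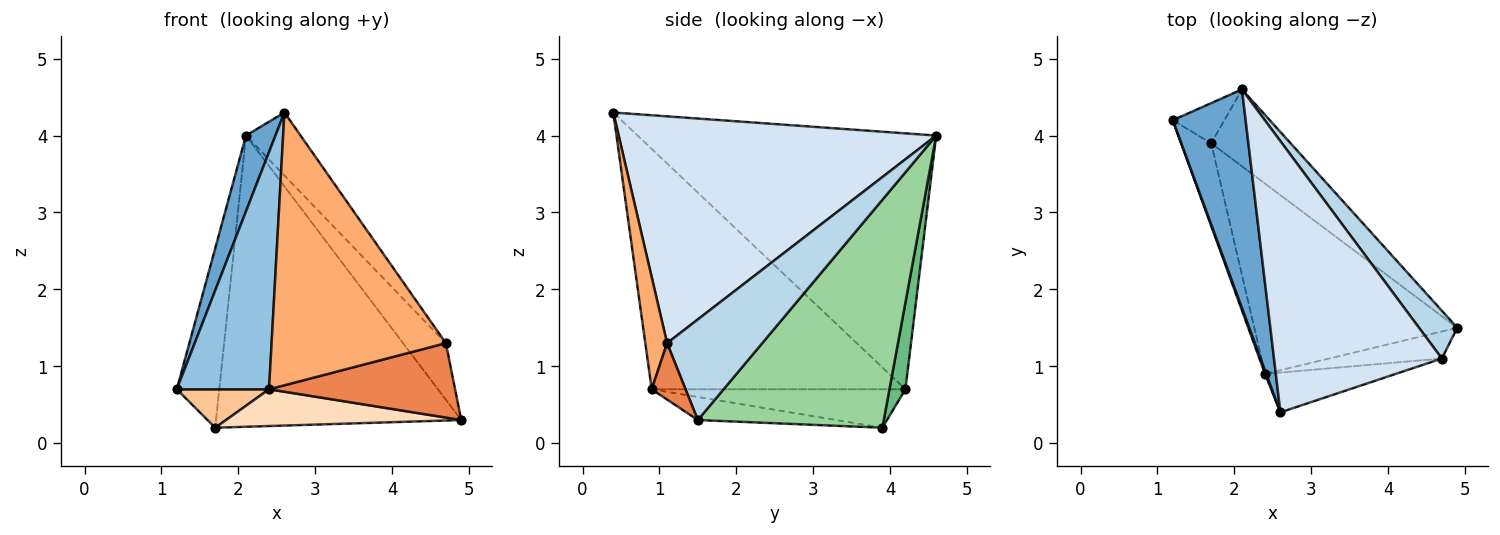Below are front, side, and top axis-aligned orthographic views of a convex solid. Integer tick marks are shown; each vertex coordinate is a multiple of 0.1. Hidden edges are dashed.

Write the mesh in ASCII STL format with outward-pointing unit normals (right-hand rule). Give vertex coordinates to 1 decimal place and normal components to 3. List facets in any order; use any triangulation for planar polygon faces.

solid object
 facet normal -0.957 -0.095 0.273
  outer loop
   vertex 2.1 4.6 4.0
   vertex 1.2 4.2 0.7
   vertex 2.6 0.4 4.3
  endloop
 endfacet
 facet normal -0.940 -0.342 0.005
  outer loop
   vertex 2.4 0.9 0.7
   vertex 2.6 0.4 4.3
   vertex 1.2 4.2 0.7
  endloop
 endfacet
 facet normal 0.862 0.388 0.327
  outer loop
   vertex 4.7 1.1 1.3
   vertex 4.9 1.5 0.3
   vertex 2.1 4.6 4.0
  endloop
 endfacet
 facet normal 0.796 0.137 0.589
  outer loop
   vertex 4.7 1.1 1.3
   vertex 2.1 4.6 4.0
   vertex 2.6 0.4 4.3
  endloop
 endfacet
 facet normal 0.168 -0.926 -0.337
  outer loop
   vertex 4.7 1.1 1.3
   vertex 2.4 0.9 0.7
   vertex 4.9 1.5 0.3
  endloop
 endfacet
 facet normal 0.123 -0.982 -0.143
  outer loop
   vertex 4.7 1.1 1.3
   vertex 2.6 0.4 4.3
   vertex 2.4 0.9 0.7
  endloop
 endfacet
 facet normal -0.757 -0.275 -0.592
  outer loop
   vertex 1.7 3.9 0.2
   vertex 2.4 0.9 0.7
   vertex 1.2 4.2 0.7
  endloop
 endfacet
 facet normal -0.111 -0.189 -0.976
  outer loop
   vertex 1.7 3.9 0.2
   vertex 4.9 1.5 0.3
   vertex 2.4 0.9 0.7
  endloop
 endfacet
 facet normal 0.345 0.916 -0.205
  outer loop
   vertex 1.7 3.9 0.2
   vertex 1.2 4.2 0.7
   vertex 2.1 4.6 4.0
  endloop
 endfacet
 facet normal 0.591 0.780 -0.206
  outer loop
   vertex 1.7 3.9 0.2
   vertex 2.1 4.6 4.0
   vertex 4.9 1.5 0.3
  endloop
 endfacet
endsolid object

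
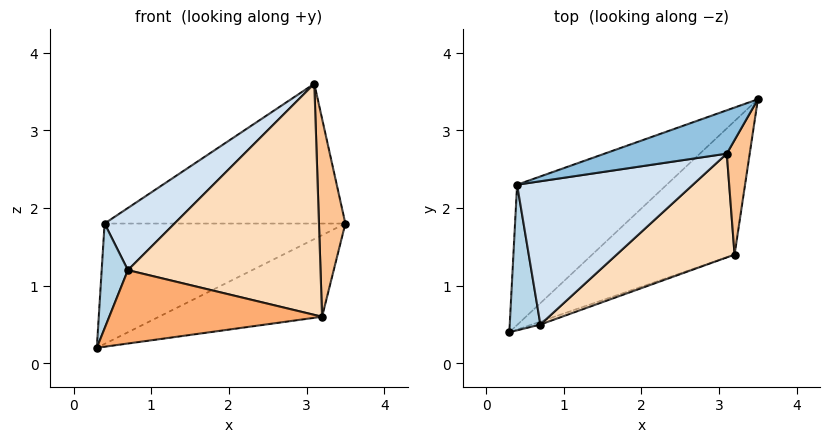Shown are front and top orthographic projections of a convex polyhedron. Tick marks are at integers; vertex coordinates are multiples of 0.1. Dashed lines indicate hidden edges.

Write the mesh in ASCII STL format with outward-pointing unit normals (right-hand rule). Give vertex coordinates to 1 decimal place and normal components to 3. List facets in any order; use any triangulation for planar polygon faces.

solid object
 facet normal -0.225 0.635 -0.739
  outer loop
   vertex 0.4 2.3 1.8
   vertex 3.5 3.4 1.8
   vertex 0.3 0.4 0.2
  endloop
 endfacet
 facet normal -0.321 0.905 0.280
  outer loop
   vertex 0.4 2.3 1.8
   vertex 3.1 2.7 3.6
   vertex 3.5 3.4 1.8
  endloop
 endfacet
 facet normal -0.883 -0.274 0.381
  outer loop
   vertex 0.4 2.3 1.8
   vertex 0.3 0.4 0.2
   vertex 0.7 0.5 1.2
  endloop
 endfacet
 facet normal -0.484 -0.348 0.803
  outer loop
   vertex 0.4 2.3 1.8
   vertex 0.7 0.5 1.2
   vertex 3.1 2.7 3.6
  endloop
 endfacet
 facet normal -0.062 0.520 -0.852
  outer loop
   vertex 3.2 1.4 0.6
   vertex 0.3 0.4 0.2
   vertex 3.5 3.4 1.8
  endloop
 endfacet
 facet normal 0.330 -0.943 -0.038
  outer loop
   vertex 3.2 1.4 0.6
   vertex 0.7 0.5 1.2
   vertex 0.3 0.4 0.2
  endloop
 endfacet
 facet normal 0.967 -0.222 0.128
  outer loop
   vertex 3.2 1.4 0.6
   vertex 3.5 3.4 1.8
   vertex 3.1 2.7 3.6
  endloop
 endfacet
 facet normal 0.392 -0.839 0.377
  outer loop
   vertex 3.2 1.4 0.6
   vertex 3.1 2.7 3.6
   vertex 0.7 0.5 1.2
  endloop
 endfacet
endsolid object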